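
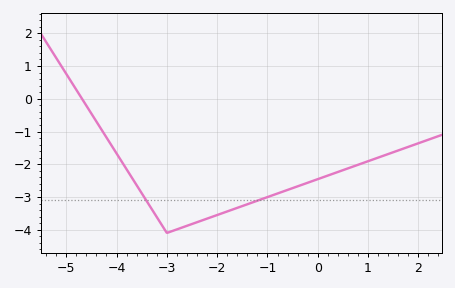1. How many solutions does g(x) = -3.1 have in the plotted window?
2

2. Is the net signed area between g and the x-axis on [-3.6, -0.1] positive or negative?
negative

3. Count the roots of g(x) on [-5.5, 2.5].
1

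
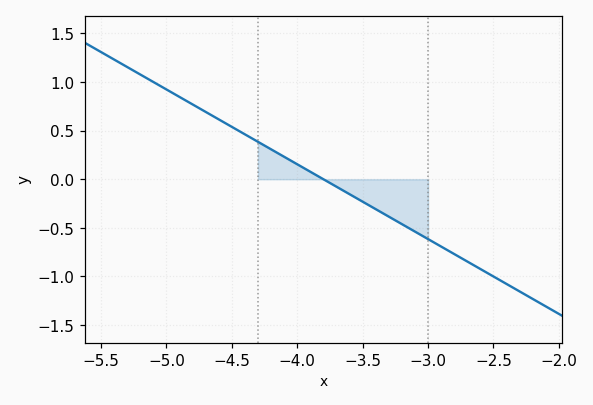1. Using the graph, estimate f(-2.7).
-0.847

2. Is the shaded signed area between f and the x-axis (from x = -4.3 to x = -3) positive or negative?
negative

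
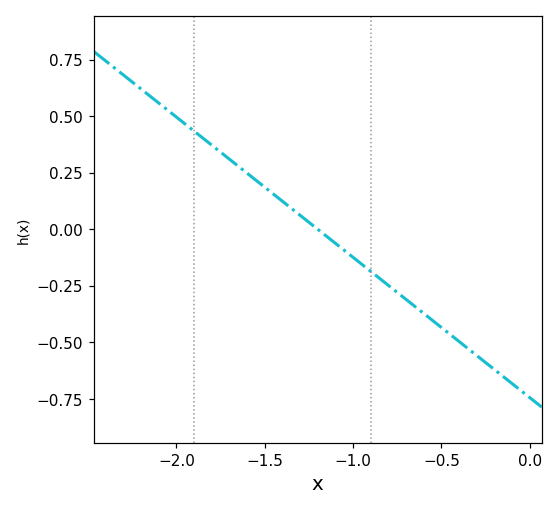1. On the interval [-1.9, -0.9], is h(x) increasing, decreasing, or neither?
decreasing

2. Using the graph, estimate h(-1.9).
0.44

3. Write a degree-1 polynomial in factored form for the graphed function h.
y = -0.62(x + 1.2)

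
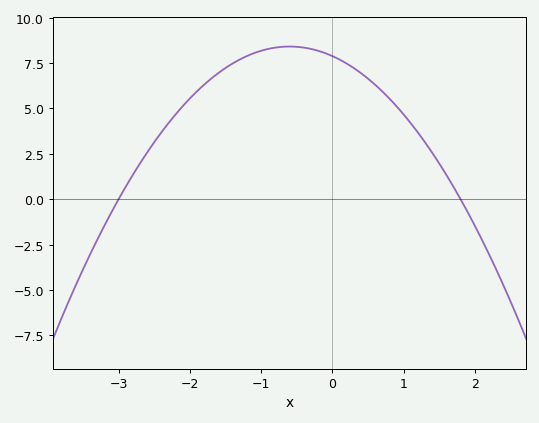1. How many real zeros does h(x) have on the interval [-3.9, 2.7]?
2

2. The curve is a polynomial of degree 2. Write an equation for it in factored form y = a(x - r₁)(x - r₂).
y = -1.46(x + 3)(x - 1.8)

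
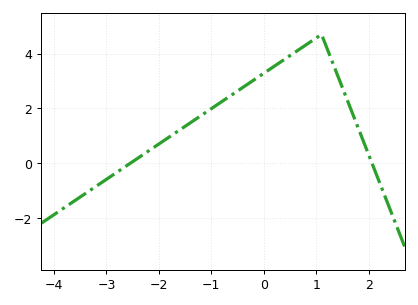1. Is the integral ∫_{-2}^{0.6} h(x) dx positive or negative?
positive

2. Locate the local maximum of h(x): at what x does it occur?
1.1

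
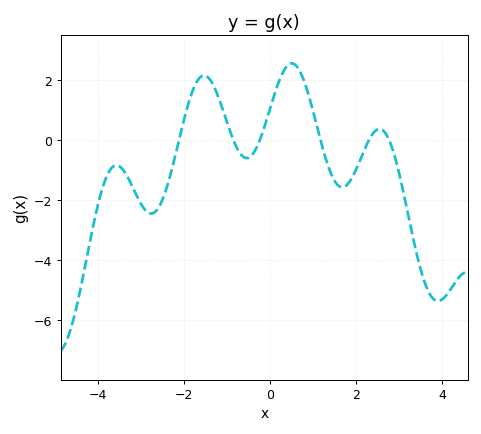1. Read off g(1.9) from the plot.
-1.24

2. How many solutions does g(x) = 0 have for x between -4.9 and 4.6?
6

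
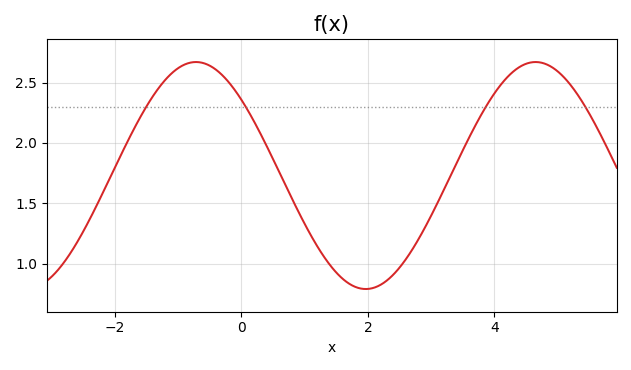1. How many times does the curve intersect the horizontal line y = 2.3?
4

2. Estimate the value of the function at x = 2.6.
1.05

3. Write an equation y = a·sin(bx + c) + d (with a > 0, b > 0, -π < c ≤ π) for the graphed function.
y = 0.94sin(1.2x + 2.4) + 1.73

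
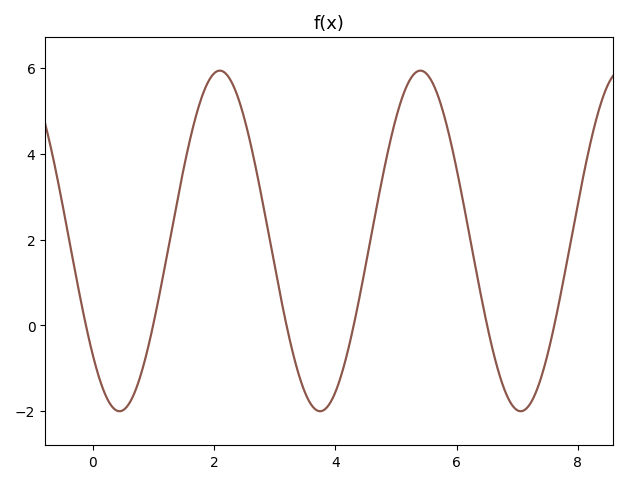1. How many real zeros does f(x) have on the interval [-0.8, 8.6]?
6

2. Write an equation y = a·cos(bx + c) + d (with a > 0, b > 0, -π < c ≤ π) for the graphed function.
y = 3.97cos(1.9x + 2.3) + 1.97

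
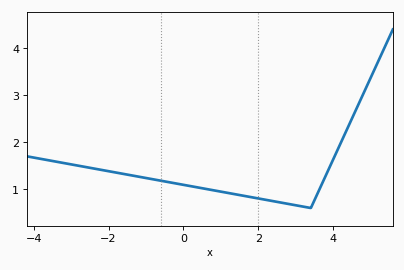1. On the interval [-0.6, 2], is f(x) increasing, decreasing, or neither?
decreasing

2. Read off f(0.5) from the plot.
1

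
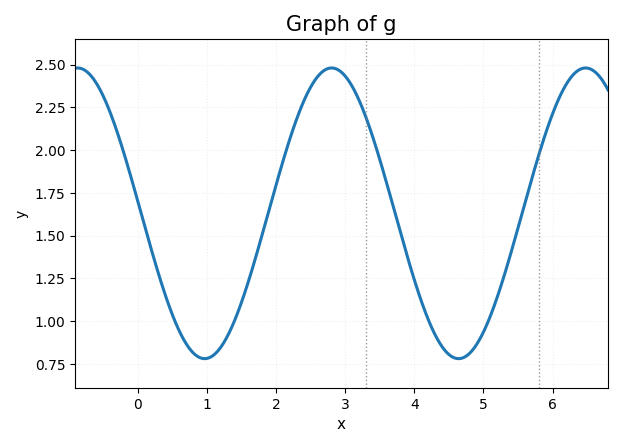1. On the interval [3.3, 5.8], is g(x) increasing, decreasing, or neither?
neither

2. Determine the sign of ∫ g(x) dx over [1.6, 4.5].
positive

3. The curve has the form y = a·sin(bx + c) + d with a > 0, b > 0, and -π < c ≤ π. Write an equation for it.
y = 0.85sin(1.7x + 3.1) + 1.63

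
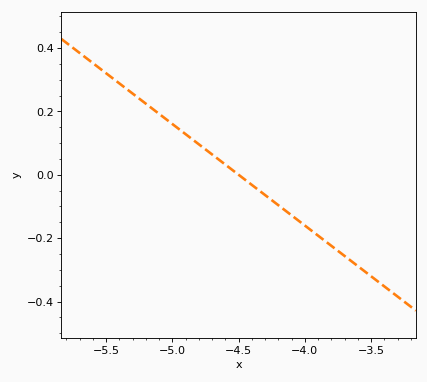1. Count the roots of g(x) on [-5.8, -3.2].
1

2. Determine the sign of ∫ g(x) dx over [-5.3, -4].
positive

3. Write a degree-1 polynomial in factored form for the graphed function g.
y = -0.32(x + 4.5)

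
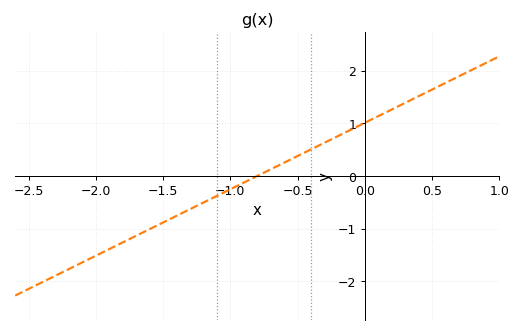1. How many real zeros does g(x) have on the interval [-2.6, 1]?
1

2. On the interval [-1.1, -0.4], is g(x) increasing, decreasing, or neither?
increasing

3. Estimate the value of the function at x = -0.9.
-0.126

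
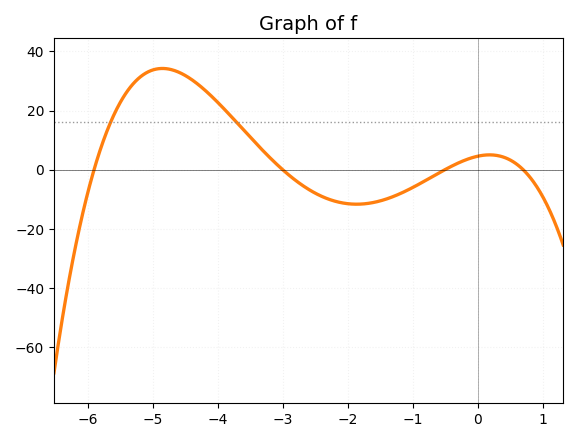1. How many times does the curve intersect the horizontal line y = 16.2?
2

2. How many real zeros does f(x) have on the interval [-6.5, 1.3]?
4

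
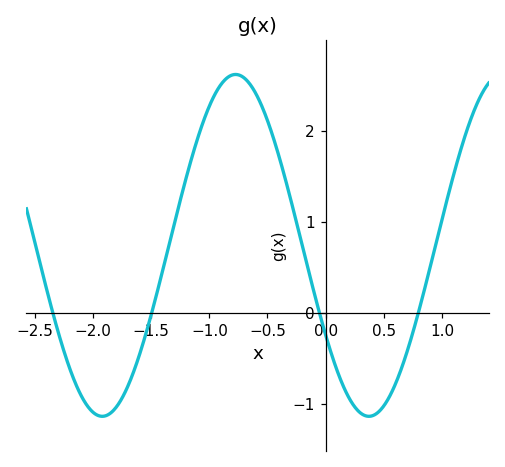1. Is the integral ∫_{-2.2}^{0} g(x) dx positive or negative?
positive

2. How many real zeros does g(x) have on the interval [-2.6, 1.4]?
4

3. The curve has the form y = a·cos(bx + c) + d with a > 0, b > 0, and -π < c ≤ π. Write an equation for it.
y = 1.88cos(2.74x + 2.12) + 0.74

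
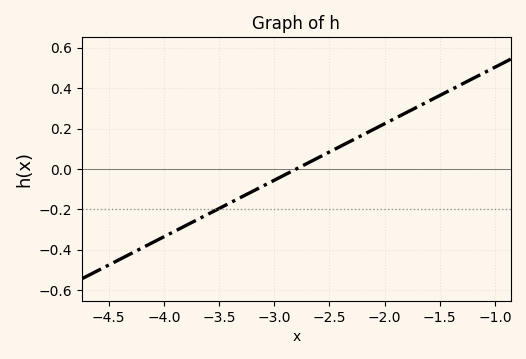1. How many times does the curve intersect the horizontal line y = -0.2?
1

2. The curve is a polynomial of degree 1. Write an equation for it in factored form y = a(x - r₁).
y = 0.28(x + 2.8)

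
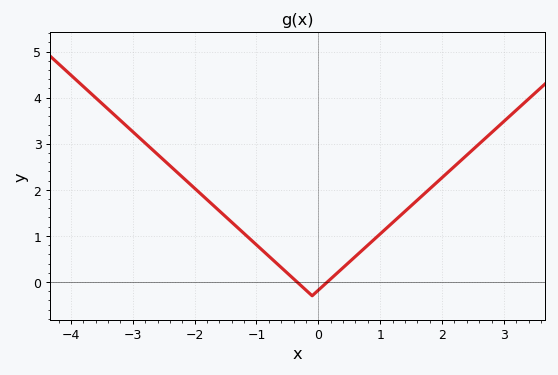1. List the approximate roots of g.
-0.344, 0.146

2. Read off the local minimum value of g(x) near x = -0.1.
-0.298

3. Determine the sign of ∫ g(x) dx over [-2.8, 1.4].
positive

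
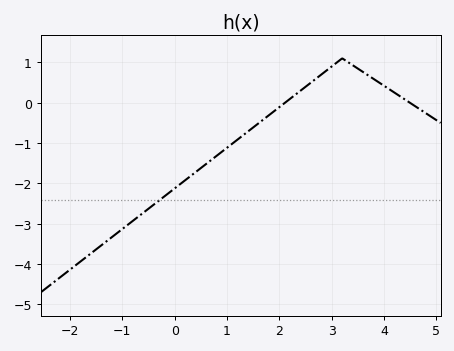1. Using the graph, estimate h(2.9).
0.8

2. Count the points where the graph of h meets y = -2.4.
1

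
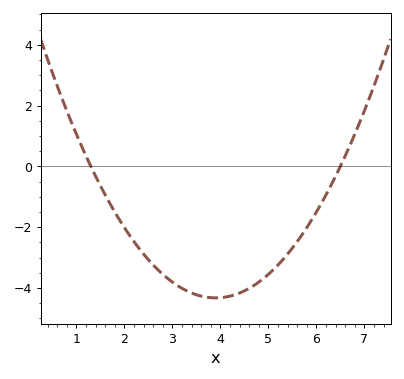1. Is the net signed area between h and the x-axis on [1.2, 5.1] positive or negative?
negative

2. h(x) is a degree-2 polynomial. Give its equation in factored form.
y = 0.64(x - 1.3)(x - 6.5)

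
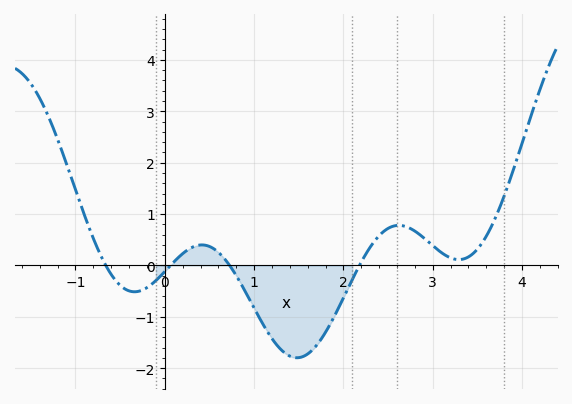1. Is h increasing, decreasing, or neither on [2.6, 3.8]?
neither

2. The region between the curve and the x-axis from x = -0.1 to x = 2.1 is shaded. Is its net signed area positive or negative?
negative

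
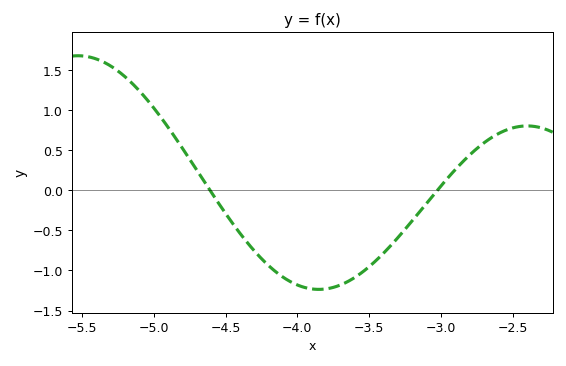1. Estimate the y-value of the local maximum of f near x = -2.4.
0.8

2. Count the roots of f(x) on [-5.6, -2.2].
2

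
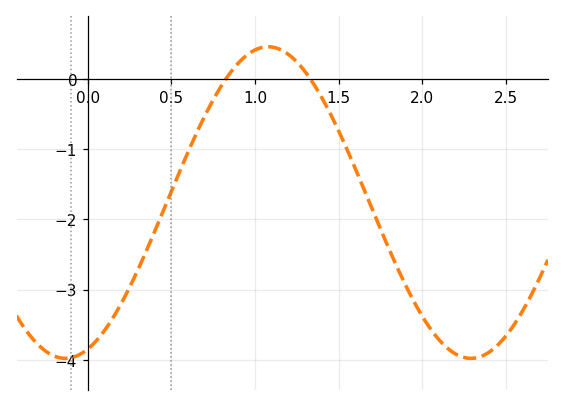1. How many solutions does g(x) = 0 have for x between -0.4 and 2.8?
2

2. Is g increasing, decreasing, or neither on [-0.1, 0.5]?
increasing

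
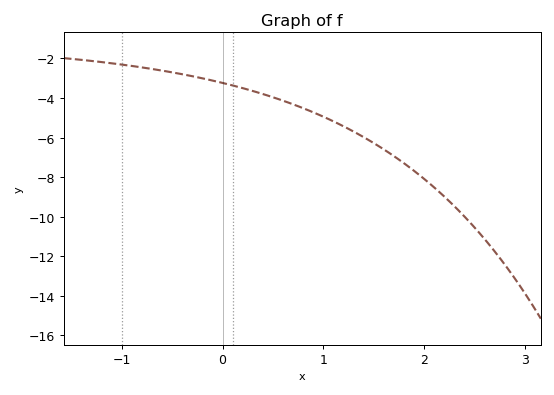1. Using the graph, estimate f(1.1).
-5.18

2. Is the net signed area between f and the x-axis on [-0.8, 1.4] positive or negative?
negative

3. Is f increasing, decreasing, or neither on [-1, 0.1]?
decreasing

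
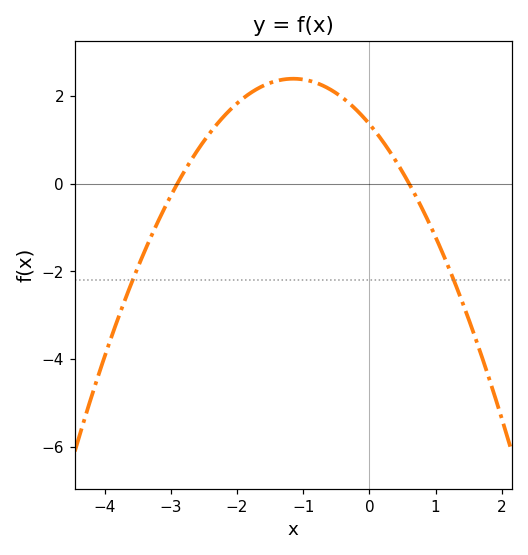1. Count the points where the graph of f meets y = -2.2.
2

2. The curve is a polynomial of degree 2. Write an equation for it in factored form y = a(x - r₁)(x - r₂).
y = -0.78(x + 2.9)(x - 0.6)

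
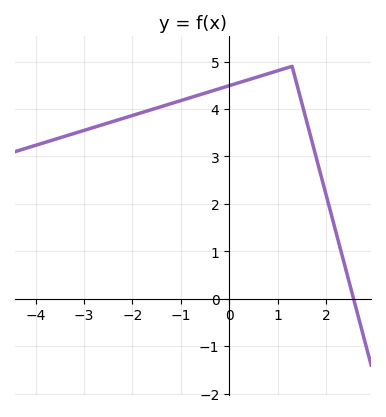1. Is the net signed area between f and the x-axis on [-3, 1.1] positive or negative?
positive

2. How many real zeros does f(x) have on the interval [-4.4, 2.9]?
1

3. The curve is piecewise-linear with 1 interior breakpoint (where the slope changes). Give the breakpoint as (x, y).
(1.3, 4.9)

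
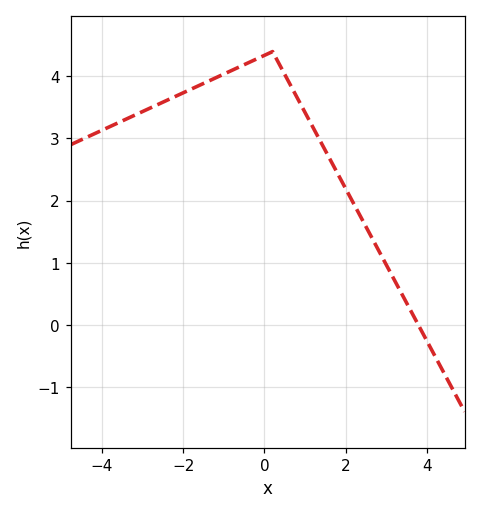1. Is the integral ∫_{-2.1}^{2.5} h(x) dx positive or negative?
positive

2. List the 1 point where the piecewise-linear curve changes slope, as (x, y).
(0.2, 4.4)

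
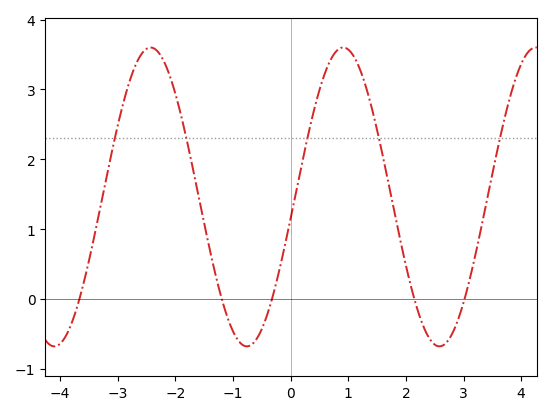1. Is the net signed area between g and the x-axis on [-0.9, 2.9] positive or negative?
positive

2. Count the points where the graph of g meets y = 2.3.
5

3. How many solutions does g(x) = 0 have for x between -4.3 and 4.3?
5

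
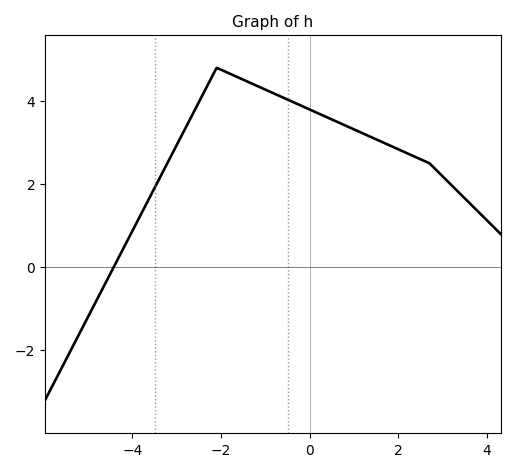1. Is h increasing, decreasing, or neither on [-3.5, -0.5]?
neither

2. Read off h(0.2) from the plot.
3.6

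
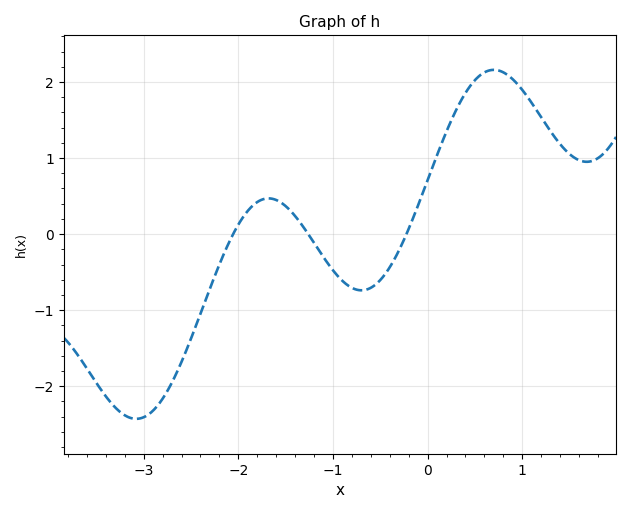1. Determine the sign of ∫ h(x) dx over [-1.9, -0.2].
negative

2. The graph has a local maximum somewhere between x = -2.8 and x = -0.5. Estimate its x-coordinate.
-1.68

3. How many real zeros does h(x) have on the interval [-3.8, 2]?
3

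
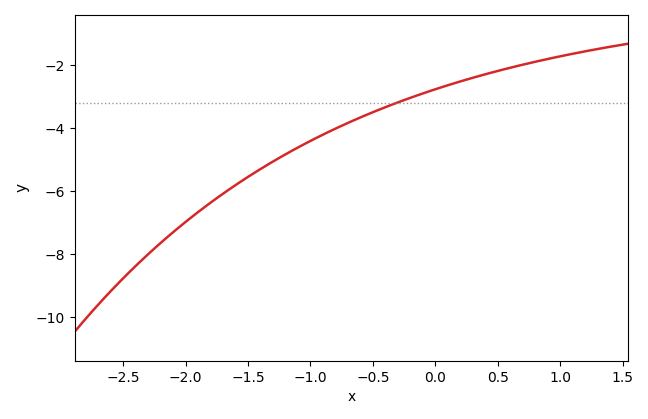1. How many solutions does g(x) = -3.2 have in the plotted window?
1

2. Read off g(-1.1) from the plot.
-4.6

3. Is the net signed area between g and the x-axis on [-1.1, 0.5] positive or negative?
negative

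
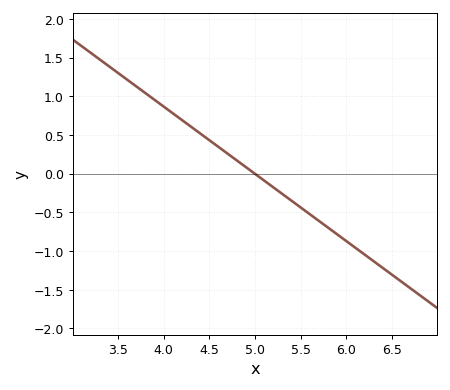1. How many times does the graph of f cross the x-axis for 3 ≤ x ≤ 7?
1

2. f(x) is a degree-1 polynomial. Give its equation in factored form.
y = -0.87(x - 5)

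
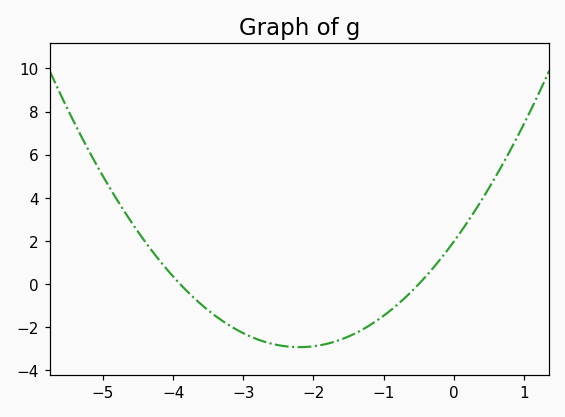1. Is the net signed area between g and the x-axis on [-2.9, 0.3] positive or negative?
negative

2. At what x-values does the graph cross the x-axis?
-3.9, -0.5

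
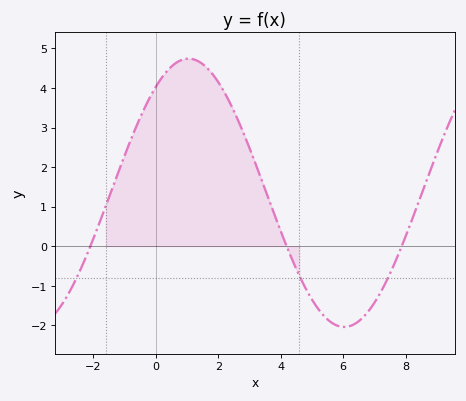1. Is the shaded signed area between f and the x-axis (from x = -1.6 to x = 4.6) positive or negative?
positive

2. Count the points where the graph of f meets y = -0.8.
3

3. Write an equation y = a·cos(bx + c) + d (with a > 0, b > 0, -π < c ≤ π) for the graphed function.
y = 3.39cos(0.63x - 0.66) + 1.35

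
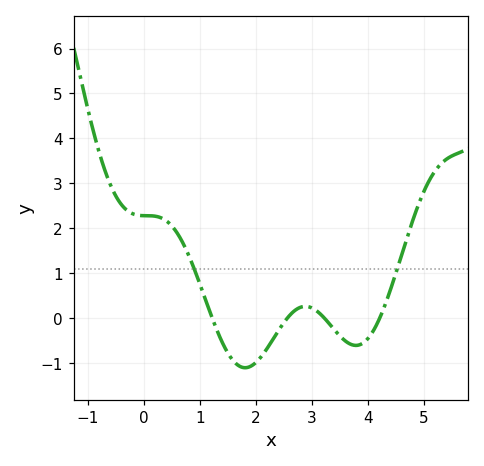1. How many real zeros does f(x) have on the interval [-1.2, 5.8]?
4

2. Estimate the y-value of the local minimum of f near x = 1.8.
-1.1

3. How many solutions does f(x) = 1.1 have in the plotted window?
2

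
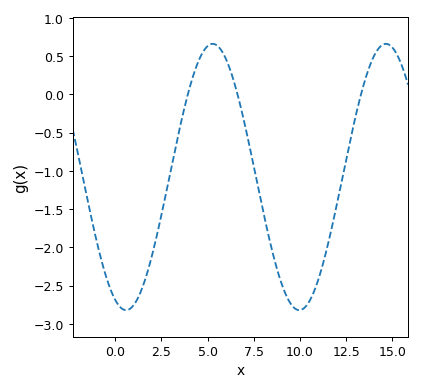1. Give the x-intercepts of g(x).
4, 6.5, 13.5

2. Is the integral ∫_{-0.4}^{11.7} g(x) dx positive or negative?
negative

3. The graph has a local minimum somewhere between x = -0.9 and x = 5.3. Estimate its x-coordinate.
0.5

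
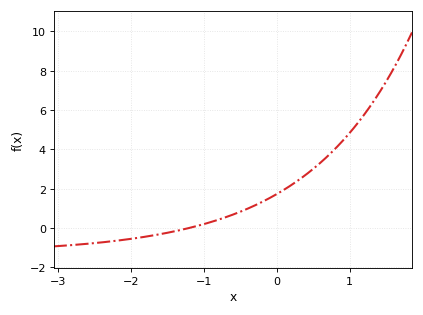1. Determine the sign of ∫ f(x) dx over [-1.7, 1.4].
positive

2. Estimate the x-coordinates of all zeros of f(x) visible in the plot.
-1.2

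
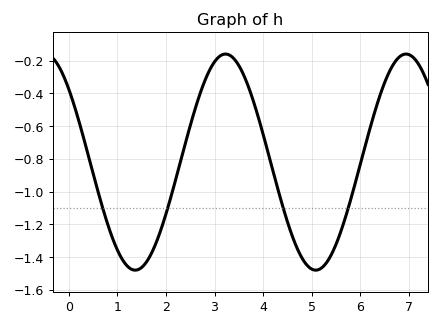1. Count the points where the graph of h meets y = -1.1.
4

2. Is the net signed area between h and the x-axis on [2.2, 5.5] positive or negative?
negative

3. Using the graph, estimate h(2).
-1.14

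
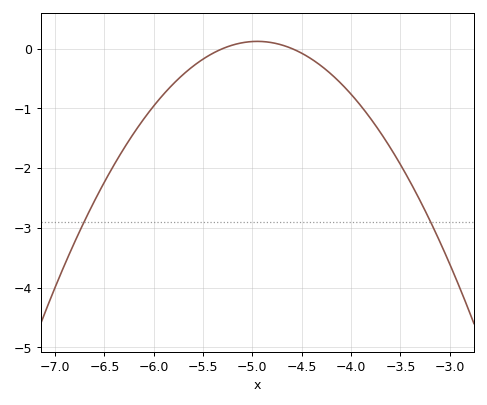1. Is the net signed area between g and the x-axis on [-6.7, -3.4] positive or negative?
negative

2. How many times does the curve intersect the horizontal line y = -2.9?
2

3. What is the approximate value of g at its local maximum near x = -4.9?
0.1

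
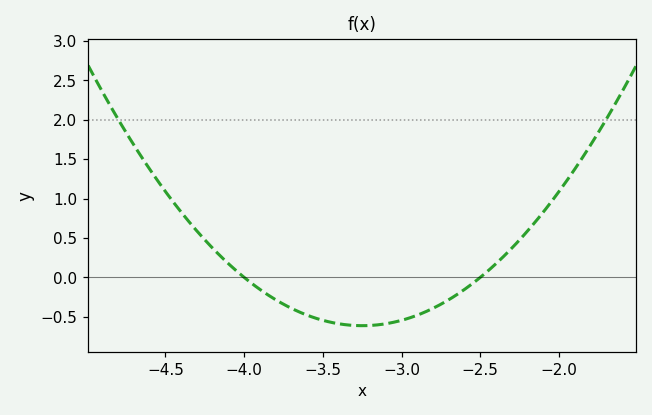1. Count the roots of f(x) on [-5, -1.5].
2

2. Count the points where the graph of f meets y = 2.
2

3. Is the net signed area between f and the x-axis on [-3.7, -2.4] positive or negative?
negative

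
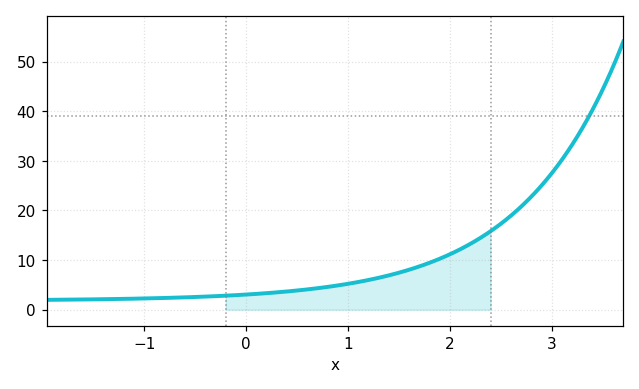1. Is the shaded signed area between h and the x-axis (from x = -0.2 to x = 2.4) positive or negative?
positive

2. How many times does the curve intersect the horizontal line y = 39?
1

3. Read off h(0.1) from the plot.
3.18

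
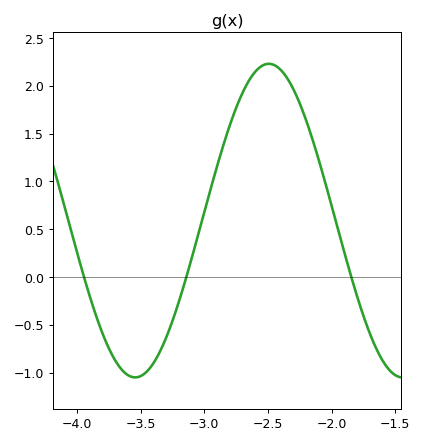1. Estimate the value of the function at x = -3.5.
-1.05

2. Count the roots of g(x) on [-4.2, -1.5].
3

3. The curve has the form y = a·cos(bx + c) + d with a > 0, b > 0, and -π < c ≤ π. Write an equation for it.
y = 1.64cos(3x + 1.2) + 0.59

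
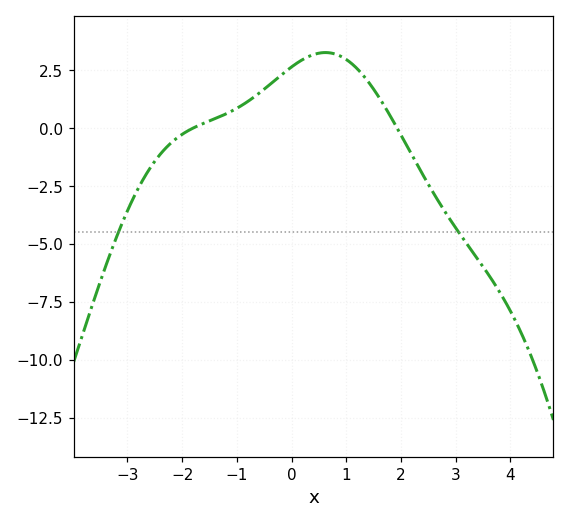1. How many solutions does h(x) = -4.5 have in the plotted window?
2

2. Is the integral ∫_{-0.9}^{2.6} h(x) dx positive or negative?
positive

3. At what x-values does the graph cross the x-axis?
-1.8, 2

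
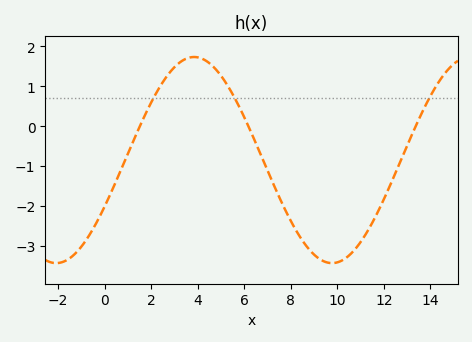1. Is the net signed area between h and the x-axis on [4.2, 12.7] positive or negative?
negative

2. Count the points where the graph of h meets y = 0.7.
3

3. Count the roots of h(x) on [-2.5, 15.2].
3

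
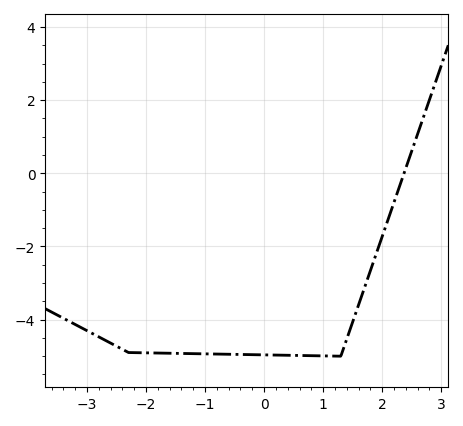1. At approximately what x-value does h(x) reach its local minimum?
1.3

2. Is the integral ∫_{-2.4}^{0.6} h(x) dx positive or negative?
negative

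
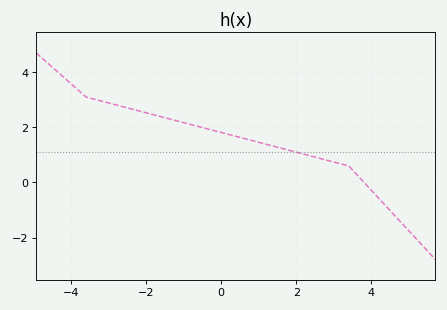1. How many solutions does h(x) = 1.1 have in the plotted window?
1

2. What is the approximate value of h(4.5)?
-1.02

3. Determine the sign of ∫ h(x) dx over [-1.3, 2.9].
positive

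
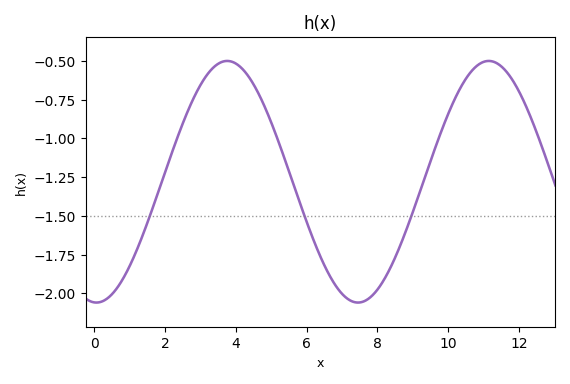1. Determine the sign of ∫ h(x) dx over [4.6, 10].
negative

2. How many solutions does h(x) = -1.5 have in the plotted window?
3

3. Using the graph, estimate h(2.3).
-1.02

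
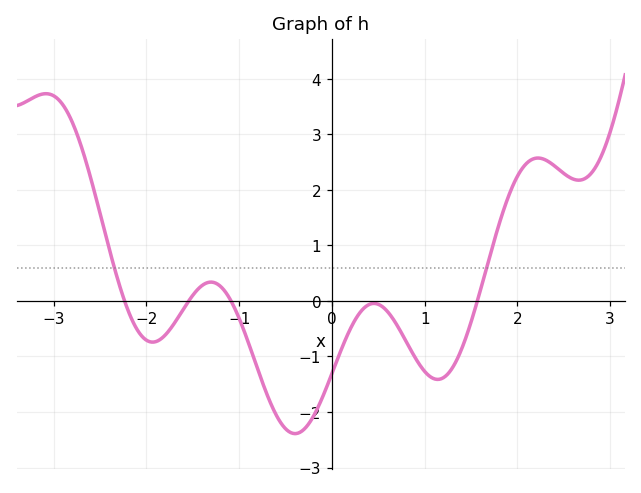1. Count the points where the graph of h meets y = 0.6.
2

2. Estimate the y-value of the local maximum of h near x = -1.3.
0.3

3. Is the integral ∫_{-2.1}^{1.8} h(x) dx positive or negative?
negative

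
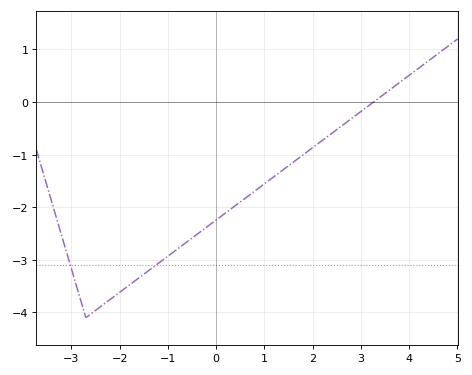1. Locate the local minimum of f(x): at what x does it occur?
-2.7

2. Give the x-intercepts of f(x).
3.26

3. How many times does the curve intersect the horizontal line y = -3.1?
2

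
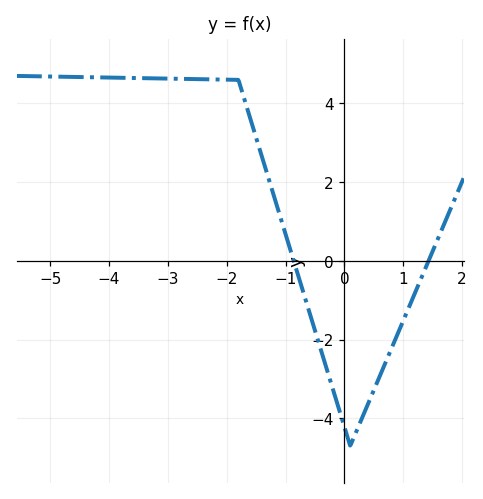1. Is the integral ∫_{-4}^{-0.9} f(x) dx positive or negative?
positive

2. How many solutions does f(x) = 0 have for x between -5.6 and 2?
2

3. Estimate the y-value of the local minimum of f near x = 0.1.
-4.6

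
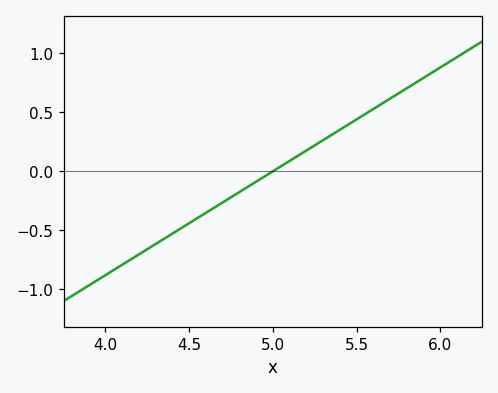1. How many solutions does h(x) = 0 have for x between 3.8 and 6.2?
1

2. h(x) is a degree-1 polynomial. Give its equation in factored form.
y = 0.88(x - 5)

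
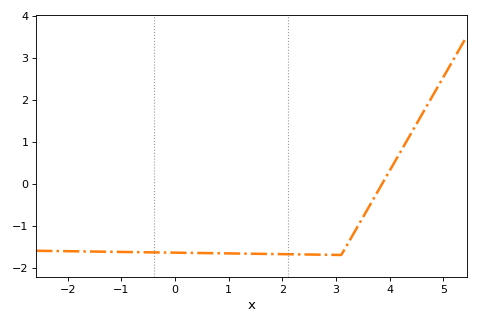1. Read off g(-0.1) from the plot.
-1.6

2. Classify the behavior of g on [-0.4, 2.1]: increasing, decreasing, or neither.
decreasing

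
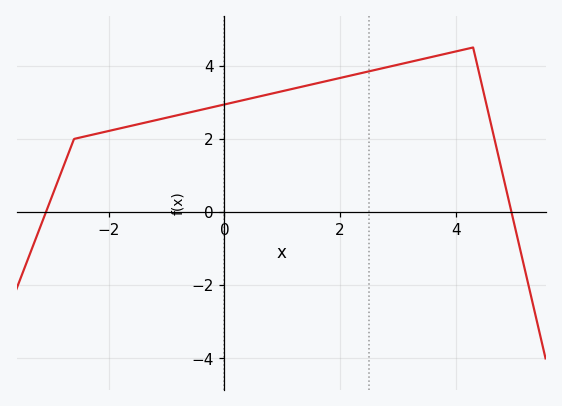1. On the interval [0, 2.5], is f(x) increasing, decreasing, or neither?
increasing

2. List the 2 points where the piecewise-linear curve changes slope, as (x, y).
(-2.6, 2); (4.3, 4.5)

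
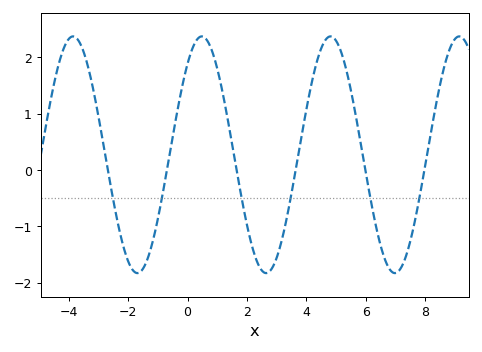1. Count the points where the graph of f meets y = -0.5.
6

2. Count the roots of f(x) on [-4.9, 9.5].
6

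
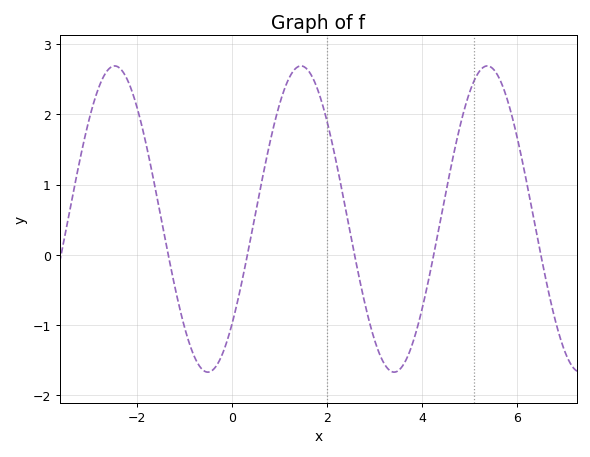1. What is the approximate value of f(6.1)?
1.39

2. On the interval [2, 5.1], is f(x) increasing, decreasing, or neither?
neither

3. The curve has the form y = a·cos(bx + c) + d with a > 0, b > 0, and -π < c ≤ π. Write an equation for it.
y = 2.18cos(1.6x - 2.32) + 0.51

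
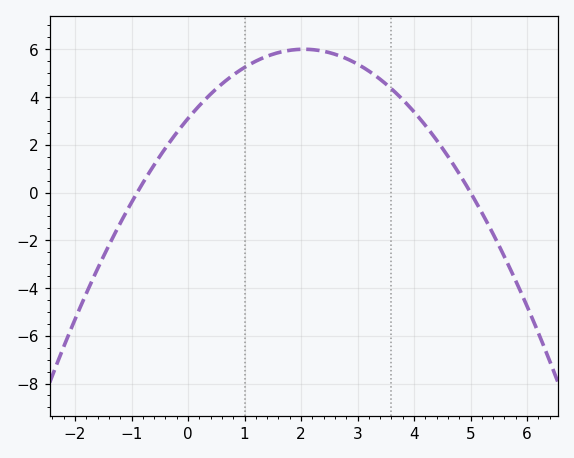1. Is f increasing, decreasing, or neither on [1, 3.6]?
neither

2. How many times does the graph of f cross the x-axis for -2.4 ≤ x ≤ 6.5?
2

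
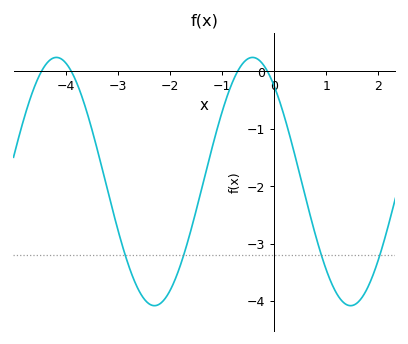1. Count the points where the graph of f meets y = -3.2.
4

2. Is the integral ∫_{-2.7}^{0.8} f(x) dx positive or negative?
negative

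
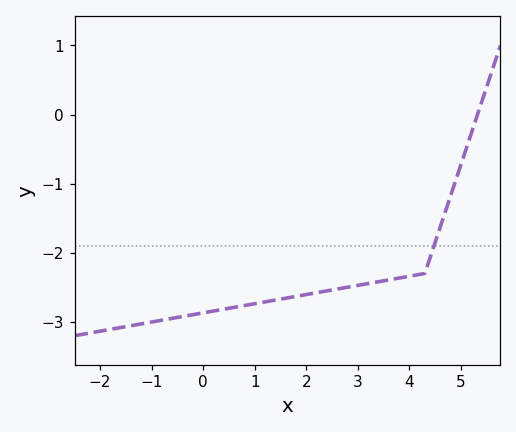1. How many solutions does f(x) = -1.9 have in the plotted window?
1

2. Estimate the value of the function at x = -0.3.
-2.91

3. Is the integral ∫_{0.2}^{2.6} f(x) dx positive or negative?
negative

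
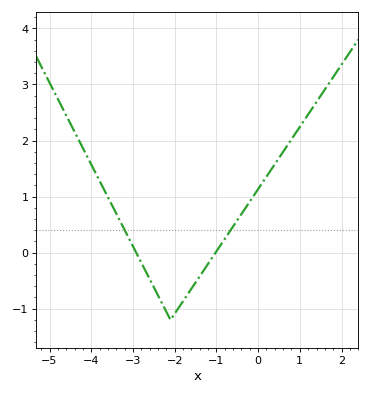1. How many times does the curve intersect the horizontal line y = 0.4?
2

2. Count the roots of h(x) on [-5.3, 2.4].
2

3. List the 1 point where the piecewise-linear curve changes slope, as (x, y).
(-2.1, -1.2)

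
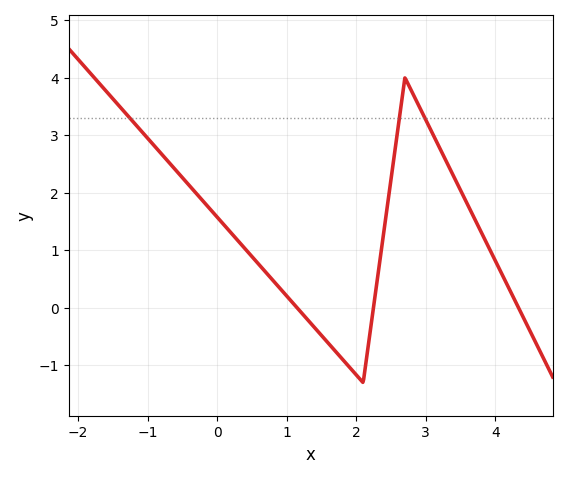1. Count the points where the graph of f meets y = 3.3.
3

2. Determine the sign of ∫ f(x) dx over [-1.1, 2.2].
positive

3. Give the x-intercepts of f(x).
1.2, 2.2, 4.3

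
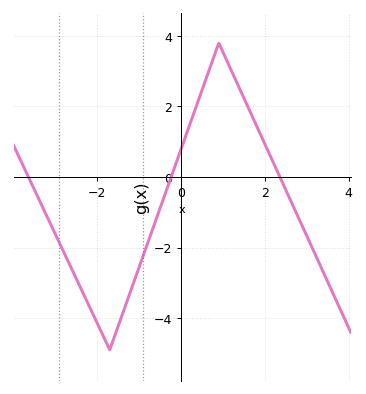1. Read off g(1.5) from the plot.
2.2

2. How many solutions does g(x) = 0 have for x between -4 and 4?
3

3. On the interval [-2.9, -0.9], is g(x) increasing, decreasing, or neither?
neither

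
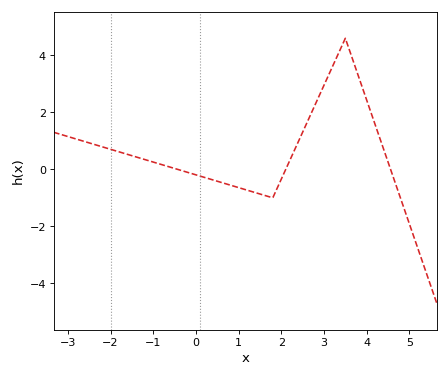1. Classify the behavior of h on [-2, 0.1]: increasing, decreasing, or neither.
decreasing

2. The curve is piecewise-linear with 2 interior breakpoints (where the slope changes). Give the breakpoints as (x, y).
(1.8, -1); (3.5, 4.6)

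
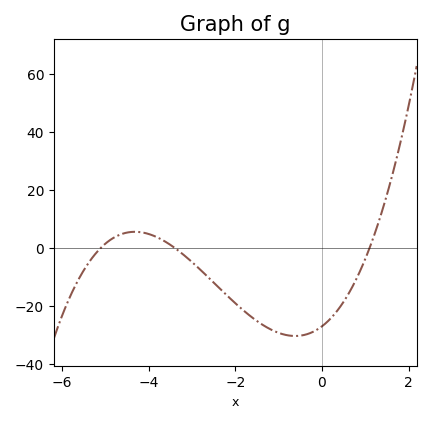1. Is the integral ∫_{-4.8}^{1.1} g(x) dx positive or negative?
negative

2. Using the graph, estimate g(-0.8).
-30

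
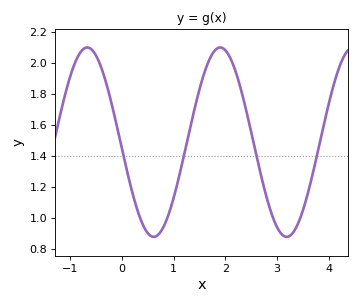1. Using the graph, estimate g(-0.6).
2.1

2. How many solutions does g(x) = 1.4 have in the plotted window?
4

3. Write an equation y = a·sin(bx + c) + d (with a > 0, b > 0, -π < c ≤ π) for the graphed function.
y = 0.61sin(2.4x - 3.1) + 1.49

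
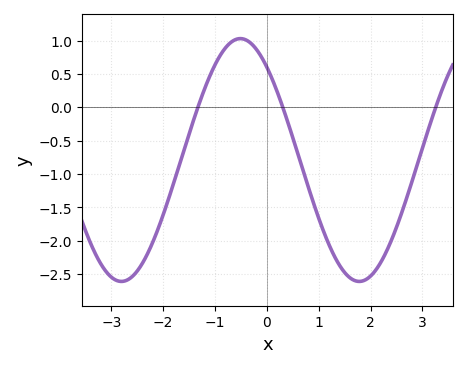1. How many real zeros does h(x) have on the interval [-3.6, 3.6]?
3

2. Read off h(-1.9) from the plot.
-1.4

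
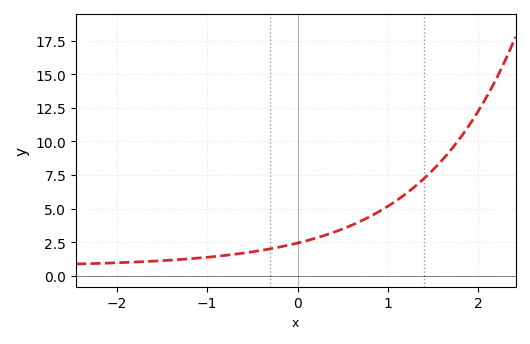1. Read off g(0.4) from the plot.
3.2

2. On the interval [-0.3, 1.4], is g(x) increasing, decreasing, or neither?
increasing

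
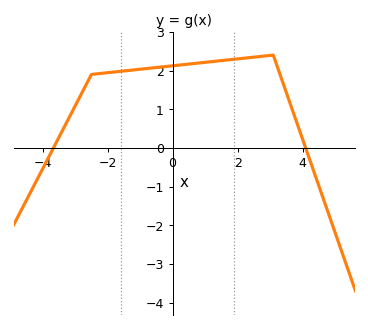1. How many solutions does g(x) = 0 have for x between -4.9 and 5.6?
2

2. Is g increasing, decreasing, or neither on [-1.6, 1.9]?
increasing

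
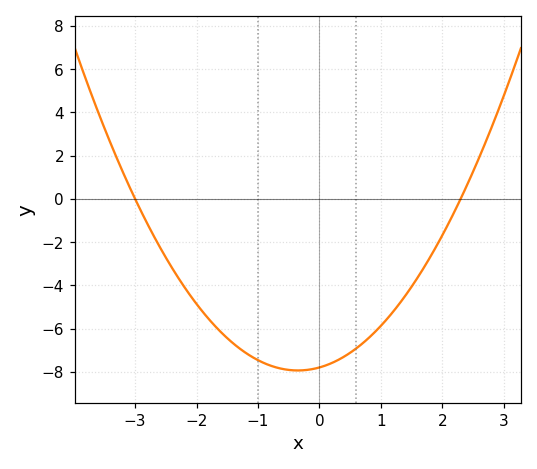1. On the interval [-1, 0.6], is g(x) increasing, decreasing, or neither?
neither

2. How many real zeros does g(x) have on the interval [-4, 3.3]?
2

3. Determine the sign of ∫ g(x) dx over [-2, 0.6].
negative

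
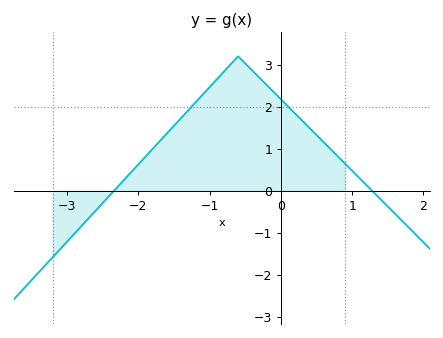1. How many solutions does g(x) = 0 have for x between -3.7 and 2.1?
2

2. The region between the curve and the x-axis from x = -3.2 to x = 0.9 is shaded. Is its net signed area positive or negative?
positive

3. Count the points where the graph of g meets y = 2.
2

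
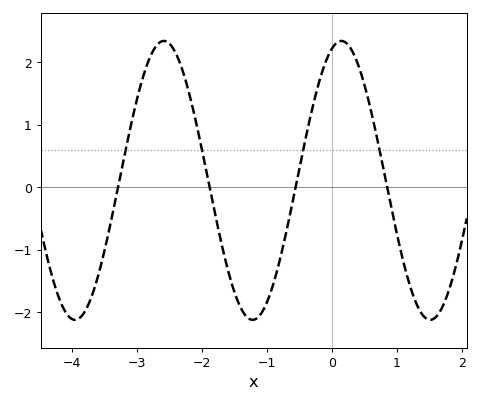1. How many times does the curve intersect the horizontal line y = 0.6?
4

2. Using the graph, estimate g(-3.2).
0.5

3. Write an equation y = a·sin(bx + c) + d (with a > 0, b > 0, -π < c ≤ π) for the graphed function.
y = 2.23sin(2.3x + 1.2) + 0.11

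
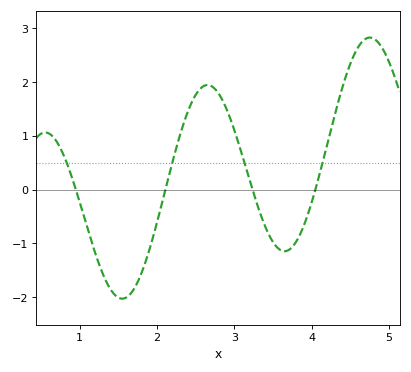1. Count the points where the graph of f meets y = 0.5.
4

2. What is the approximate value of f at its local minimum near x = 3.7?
-1.15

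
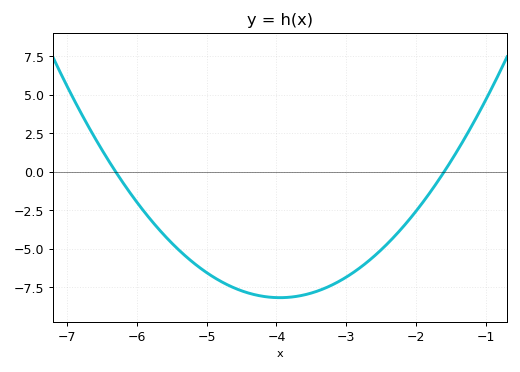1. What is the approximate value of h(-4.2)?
-8.08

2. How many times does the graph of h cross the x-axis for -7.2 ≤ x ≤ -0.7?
2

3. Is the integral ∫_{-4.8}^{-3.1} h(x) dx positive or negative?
negative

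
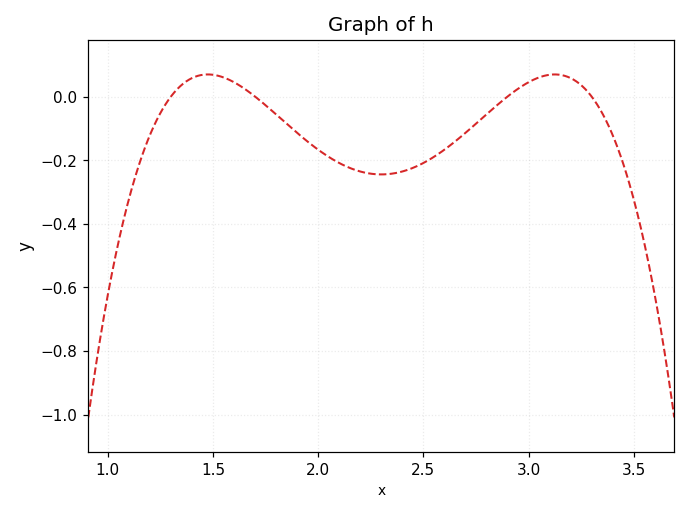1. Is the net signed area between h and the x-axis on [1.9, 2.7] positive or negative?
negative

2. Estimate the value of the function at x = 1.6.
0.045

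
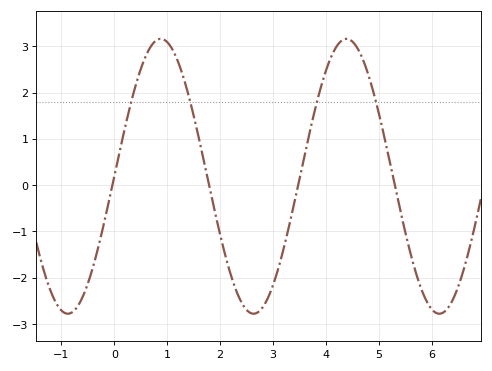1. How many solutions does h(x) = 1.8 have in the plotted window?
4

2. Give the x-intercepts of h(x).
0, 1.8, 3.4, 5.4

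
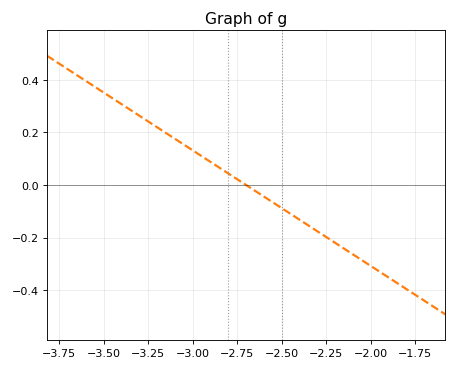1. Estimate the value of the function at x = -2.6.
-0.04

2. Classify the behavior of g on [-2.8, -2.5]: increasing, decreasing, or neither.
decreasing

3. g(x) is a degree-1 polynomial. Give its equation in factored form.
y = -0.44(x + 2.7)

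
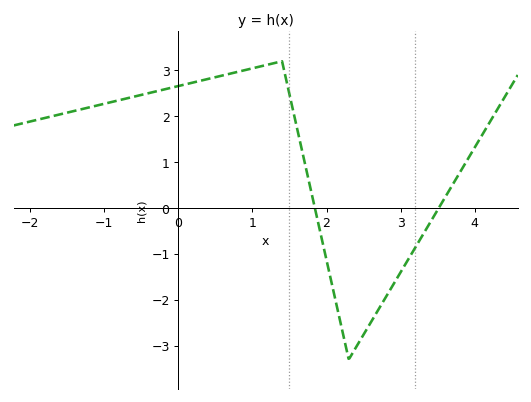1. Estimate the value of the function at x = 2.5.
-2.76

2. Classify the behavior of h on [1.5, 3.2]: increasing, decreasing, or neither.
neither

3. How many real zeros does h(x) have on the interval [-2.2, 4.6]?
2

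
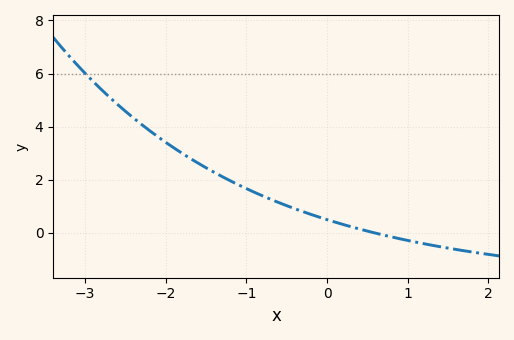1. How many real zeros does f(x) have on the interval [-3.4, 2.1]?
1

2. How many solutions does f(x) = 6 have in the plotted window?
1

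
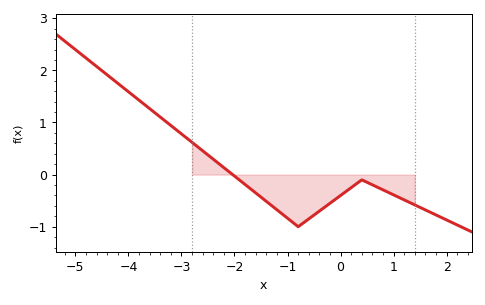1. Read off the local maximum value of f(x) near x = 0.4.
-0.1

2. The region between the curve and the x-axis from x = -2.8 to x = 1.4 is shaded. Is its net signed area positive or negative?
negative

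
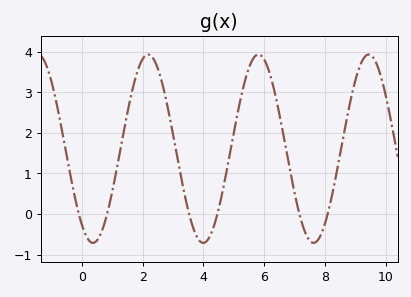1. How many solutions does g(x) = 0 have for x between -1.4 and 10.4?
6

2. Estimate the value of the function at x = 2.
3.8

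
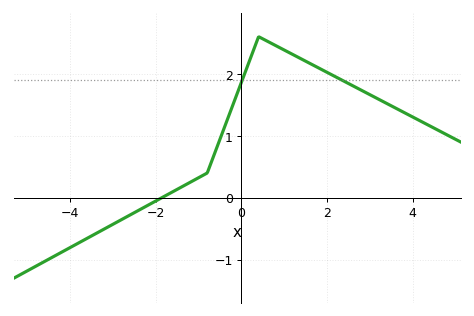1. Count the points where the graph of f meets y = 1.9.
2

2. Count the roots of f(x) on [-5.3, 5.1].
1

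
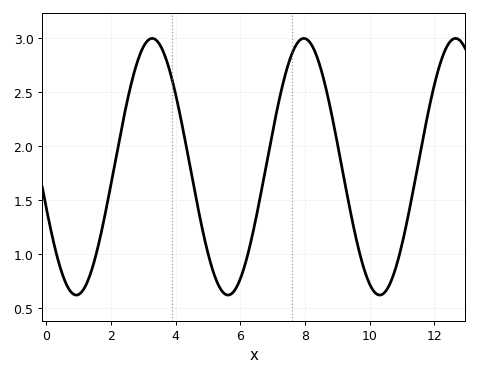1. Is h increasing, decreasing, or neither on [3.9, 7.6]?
neither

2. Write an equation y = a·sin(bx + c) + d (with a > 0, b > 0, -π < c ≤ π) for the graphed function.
y = 1.19sin(1.34x - 2.82) + 1.81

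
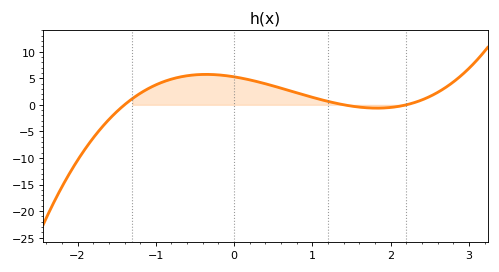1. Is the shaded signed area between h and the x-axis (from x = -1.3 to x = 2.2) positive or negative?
positive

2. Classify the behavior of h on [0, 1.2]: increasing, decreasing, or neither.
decreasing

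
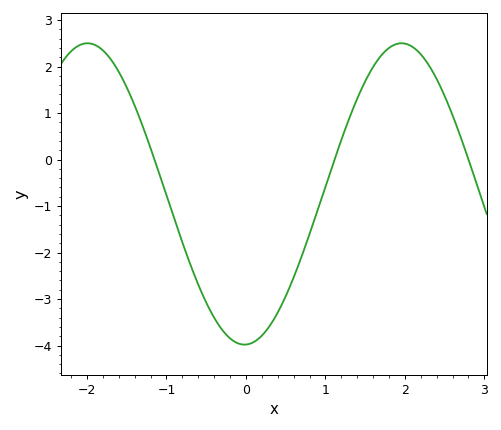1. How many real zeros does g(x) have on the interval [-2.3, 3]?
3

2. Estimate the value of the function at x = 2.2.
2.26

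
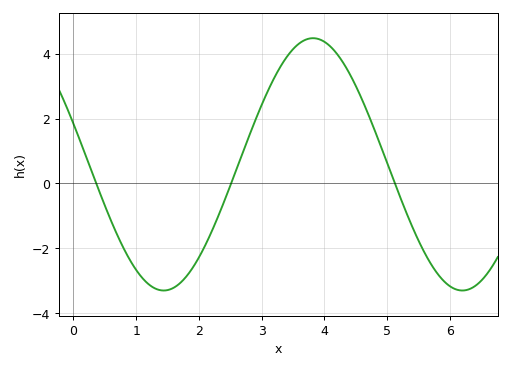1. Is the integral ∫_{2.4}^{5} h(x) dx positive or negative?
positive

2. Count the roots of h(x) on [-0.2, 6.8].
3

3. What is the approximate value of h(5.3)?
-0.866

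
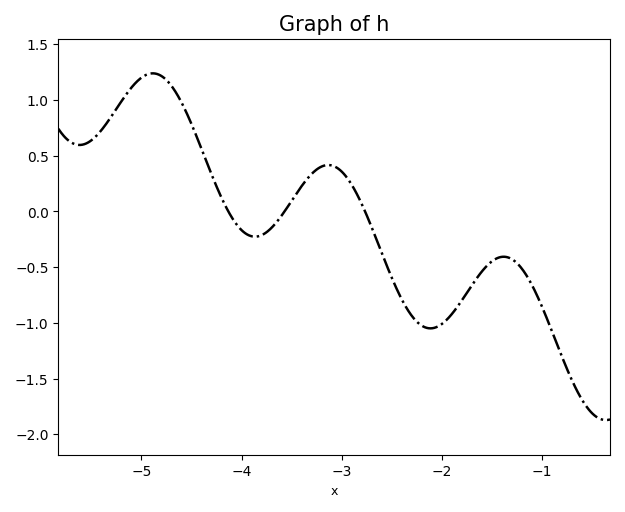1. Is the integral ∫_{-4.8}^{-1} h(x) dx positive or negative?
negative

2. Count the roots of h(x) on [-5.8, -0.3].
3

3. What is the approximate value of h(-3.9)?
-0.223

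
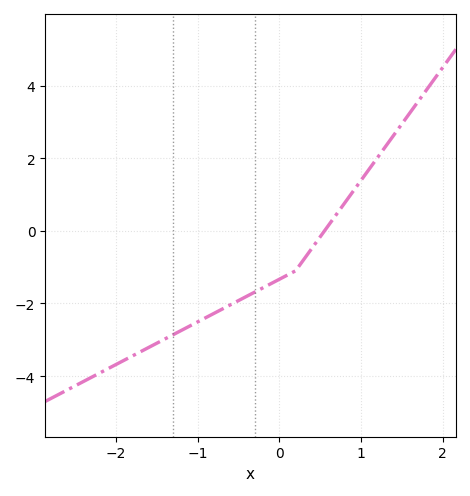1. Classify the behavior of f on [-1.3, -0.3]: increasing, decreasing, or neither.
increasing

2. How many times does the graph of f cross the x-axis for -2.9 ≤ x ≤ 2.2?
1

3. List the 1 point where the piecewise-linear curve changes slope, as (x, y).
(0.2, -1.1)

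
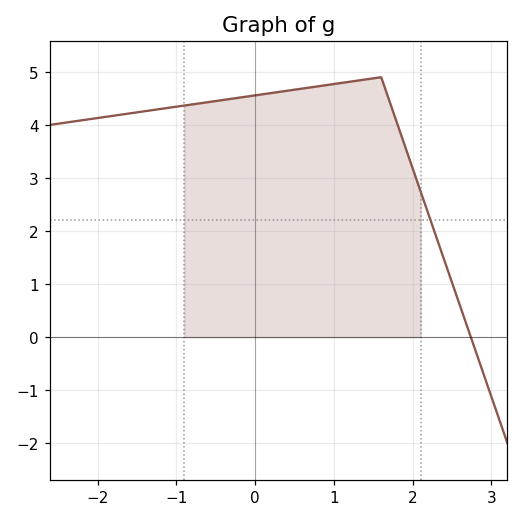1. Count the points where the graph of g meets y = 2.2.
1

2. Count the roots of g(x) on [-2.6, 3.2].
1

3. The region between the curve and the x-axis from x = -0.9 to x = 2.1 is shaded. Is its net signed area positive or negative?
positive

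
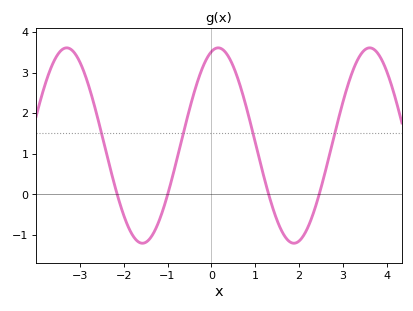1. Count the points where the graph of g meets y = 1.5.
4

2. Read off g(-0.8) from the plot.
0.8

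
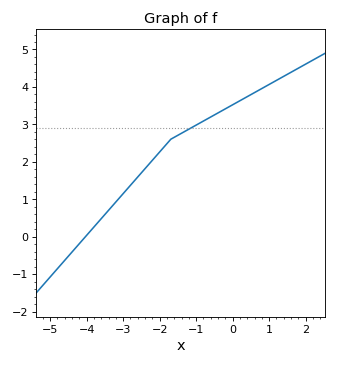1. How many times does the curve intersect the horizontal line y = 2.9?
1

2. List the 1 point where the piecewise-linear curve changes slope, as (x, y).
(-1.7, 2.6)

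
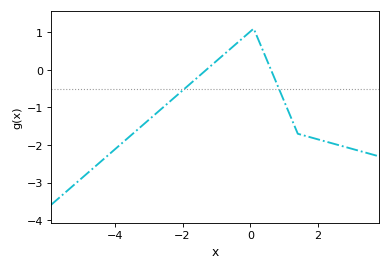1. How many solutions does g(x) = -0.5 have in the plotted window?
2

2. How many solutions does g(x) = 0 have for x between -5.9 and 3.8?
2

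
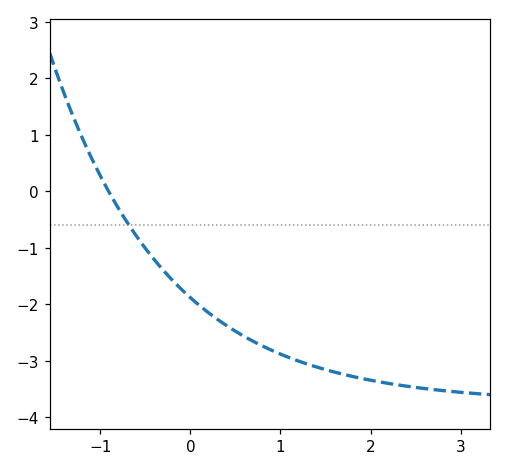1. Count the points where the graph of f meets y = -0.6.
1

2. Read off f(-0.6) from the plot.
-0.788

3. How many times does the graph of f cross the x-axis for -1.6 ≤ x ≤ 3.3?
1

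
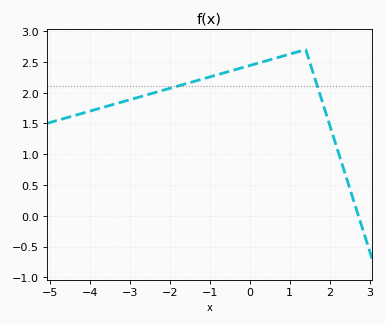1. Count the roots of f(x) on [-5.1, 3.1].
1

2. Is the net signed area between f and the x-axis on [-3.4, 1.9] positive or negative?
positive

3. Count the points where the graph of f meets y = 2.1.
2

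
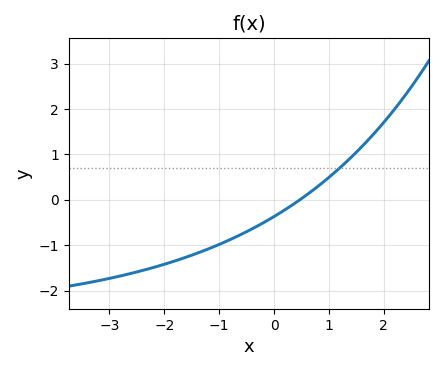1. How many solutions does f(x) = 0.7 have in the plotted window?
1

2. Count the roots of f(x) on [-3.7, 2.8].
1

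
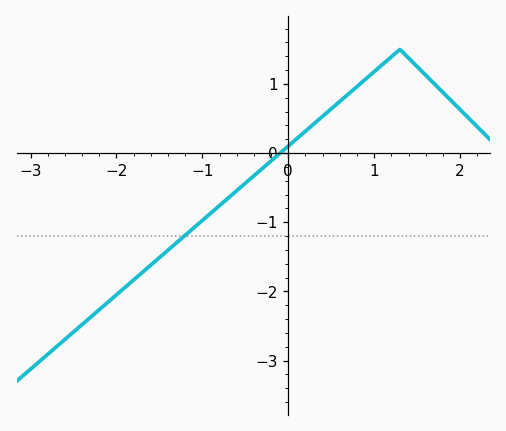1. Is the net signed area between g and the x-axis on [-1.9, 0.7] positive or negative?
negative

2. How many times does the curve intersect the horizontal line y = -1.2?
1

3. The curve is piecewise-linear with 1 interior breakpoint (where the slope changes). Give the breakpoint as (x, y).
(1.3, 1.5)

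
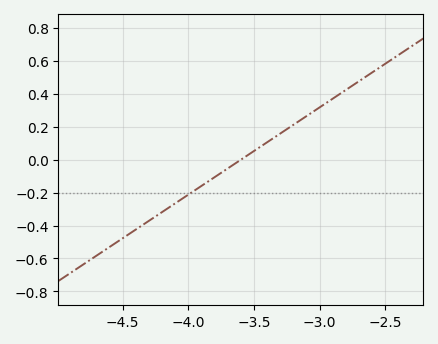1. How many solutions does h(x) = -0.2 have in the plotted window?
1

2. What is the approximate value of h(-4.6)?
-0.53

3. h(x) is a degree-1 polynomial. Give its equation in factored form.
y = 0.53(x + 3.6)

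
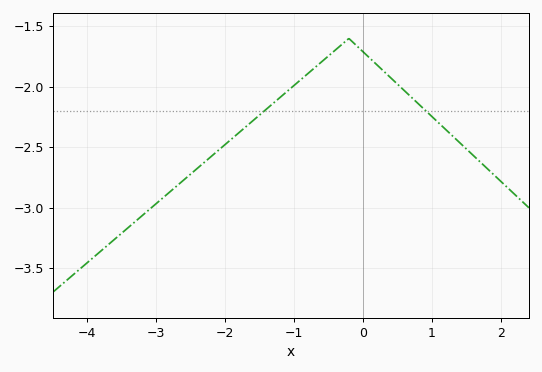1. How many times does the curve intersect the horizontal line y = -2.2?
2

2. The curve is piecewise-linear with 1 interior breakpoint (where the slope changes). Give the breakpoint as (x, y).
(-0.2, -1.6)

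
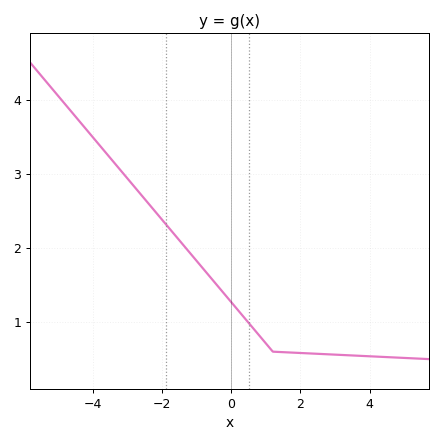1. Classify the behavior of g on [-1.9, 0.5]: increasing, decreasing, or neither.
decreasing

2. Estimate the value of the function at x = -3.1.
3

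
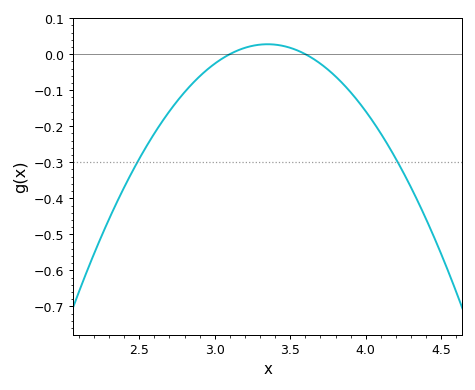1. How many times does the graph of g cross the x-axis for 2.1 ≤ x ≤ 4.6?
2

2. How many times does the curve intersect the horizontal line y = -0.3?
2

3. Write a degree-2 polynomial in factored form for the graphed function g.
y = -0.44(x - 3.1)(x - 3.6)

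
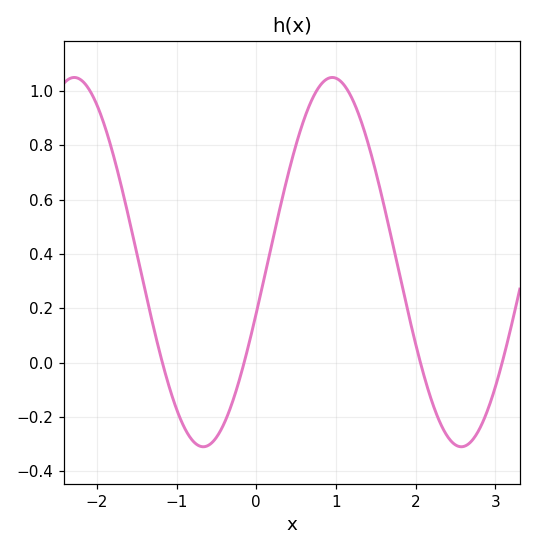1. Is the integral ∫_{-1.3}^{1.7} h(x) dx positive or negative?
positive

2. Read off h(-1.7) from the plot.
0.66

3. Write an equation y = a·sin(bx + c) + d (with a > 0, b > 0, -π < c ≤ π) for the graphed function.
y = 0.68sin(1.9x - 0.28) + 0.37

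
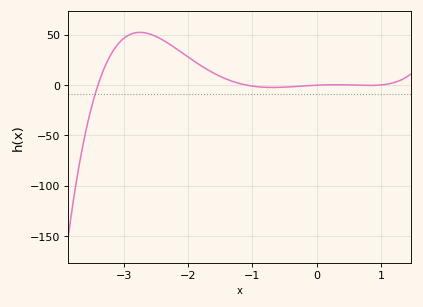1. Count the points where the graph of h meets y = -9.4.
1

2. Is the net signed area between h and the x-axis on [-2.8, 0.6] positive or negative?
positive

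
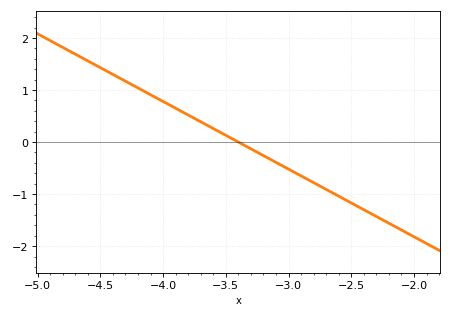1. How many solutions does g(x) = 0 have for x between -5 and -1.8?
1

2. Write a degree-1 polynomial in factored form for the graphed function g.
y = -1.3(x + 3.4)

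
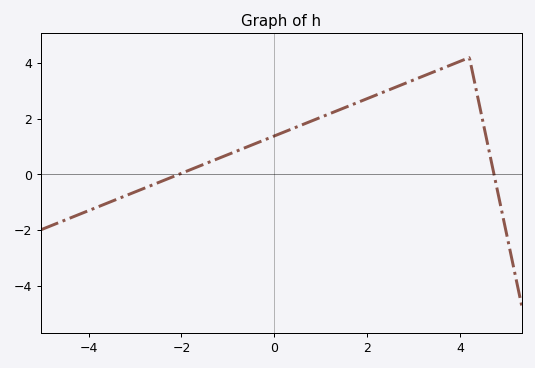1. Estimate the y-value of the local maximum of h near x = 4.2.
4.2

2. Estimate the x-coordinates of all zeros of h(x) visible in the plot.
-2.05, 4.73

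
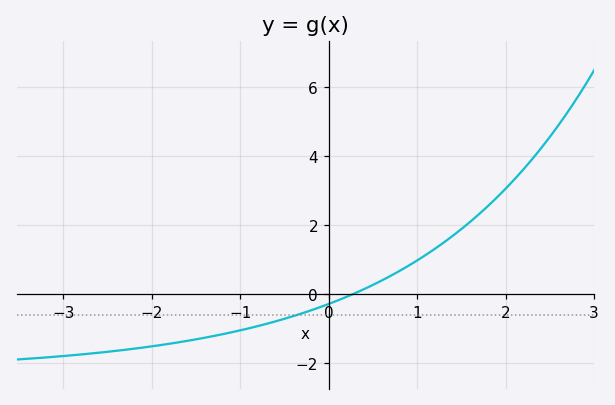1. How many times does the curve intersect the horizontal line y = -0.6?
1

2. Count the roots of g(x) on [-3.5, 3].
1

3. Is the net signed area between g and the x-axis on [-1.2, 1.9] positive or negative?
positive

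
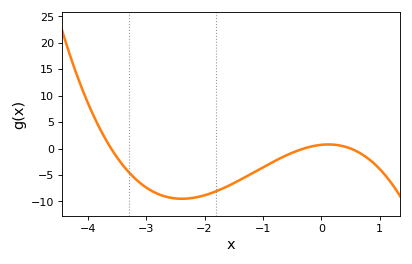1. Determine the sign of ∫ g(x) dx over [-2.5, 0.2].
negative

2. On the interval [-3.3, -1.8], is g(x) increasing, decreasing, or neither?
neither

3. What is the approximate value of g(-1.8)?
-8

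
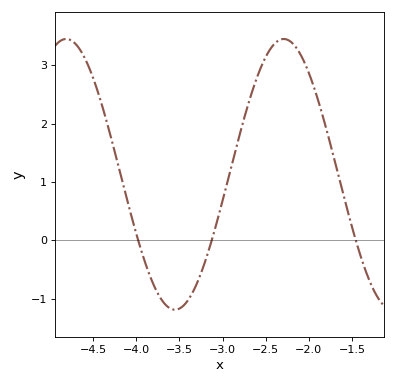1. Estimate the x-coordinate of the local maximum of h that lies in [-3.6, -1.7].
-2.3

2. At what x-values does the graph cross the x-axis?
-4, -3.1, -1.5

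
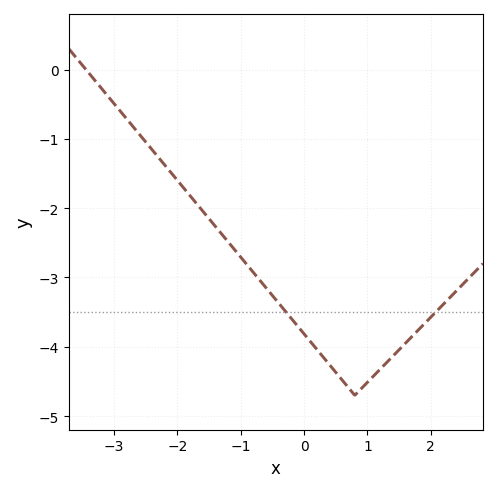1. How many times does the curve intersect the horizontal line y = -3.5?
2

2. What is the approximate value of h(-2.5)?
-1.04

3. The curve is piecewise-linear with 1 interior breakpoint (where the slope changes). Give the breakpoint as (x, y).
(0.8, -4.7)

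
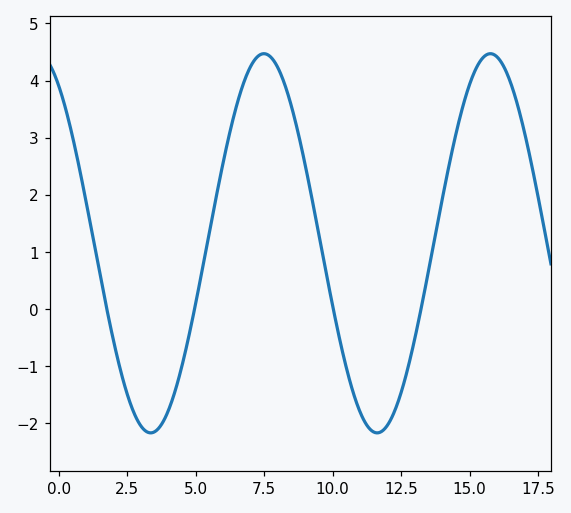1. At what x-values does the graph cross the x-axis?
1.76, 4.96, 10, 13.2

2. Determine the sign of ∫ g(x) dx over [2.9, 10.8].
positive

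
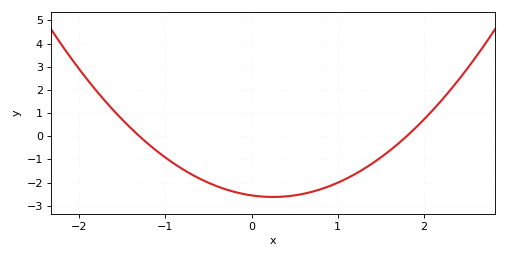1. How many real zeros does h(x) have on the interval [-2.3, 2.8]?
2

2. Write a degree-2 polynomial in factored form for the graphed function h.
y = 1.09(x + 1.3)(x - 1.8)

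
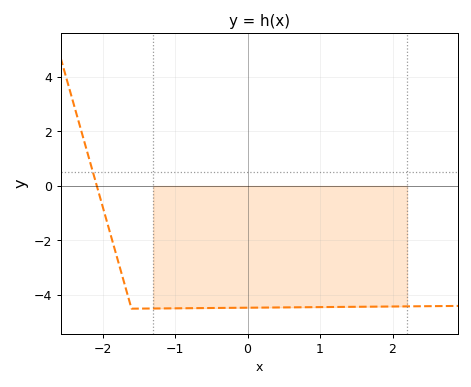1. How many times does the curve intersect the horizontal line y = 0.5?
1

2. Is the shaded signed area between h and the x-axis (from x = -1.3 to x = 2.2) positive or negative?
negative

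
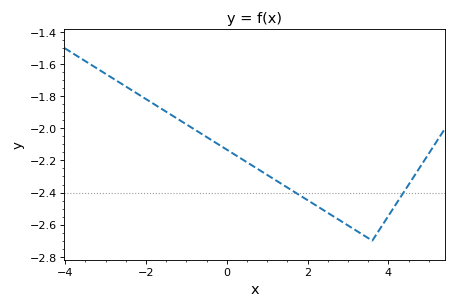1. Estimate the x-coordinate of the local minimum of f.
3.6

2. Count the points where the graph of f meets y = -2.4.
2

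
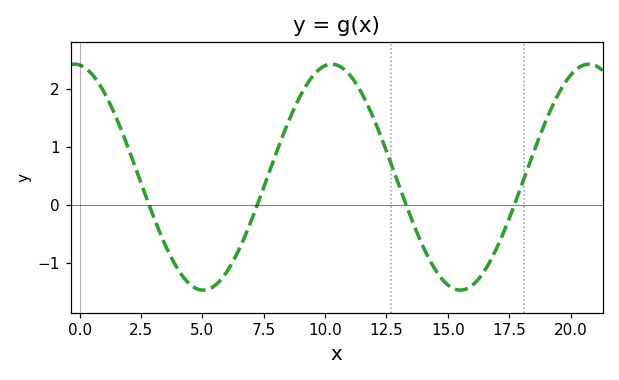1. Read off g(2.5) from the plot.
0.383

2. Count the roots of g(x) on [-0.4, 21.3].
4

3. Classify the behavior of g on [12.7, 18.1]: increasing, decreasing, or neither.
neither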